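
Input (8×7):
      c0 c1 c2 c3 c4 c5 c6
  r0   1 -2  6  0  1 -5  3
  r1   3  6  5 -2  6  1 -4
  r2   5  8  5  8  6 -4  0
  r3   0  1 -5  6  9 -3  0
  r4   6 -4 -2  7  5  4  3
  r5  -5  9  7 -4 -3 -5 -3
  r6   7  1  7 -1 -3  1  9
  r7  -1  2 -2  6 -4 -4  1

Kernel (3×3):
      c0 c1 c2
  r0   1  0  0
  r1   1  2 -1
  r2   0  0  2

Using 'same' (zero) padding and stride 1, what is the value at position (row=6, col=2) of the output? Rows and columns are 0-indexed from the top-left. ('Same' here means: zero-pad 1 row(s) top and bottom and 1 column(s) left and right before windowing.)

The receptive field on the zero-padded input at this output position is [9 7 -4 / 1 7 -1 / 2 -2 6]. Elementwise product with the kernel and sum: 9·1 + 1·1 + 7·2 + -1·-1 + 6·2.

37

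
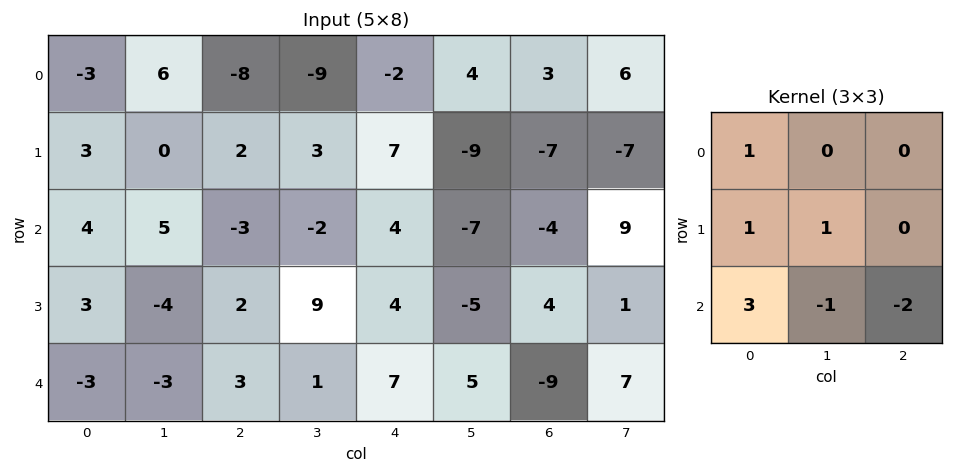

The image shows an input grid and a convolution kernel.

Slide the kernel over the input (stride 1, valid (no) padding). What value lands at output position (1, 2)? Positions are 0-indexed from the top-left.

-14

The receptive field on the input at this output position is [2 3 7 / -3 -2 4 / 2 9 4]. Elementwise product with the kernel and sum: 2·1 + -3·1 + -2·1 + 2·3 + 9·-1 + 4·-2.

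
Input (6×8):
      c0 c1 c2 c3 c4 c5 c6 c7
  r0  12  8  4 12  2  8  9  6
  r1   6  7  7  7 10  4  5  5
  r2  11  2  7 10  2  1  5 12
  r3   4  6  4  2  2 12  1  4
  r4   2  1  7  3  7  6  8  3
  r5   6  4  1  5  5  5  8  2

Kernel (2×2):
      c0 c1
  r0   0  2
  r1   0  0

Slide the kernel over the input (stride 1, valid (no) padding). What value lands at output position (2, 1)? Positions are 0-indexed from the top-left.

The receptive field on the input at this output position is [2 7 / 6 4]. Elementwise product with the kernel and sum: 7·2.

14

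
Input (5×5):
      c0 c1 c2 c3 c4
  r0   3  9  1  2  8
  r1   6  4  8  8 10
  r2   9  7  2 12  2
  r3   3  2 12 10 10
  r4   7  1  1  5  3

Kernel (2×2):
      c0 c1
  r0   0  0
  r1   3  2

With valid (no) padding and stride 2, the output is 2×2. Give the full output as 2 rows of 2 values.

26 40
13 56

Output[0,0]: The receptive field on the input at this output position is [3 9 / 6 4]. Elementwise product with the kernel and sum: 6·3 + 4·2.
Output[0,1]: The receptive field on the input at this output position is [1 2 / 8 8]. Elementwise product with the kernel and sum: 8·3 + 8·2.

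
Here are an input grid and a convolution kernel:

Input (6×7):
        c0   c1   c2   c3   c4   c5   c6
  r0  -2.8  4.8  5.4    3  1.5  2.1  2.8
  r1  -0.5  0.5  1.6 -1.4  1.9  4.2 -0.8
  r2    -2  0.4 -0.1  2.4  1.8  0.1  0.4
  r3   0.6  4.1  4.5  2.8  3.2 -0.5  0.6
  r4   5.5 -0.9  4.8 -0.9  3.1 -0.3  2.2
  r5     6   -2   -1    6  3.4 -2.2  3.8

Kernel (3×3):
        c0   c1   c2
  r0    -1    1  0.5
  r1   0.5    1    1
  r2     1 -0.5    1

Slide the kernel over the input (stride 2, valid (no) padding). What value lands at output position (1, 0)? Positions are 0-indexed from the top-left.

The receptive field on the input at this output position is [-2 0.4 -0.1 / 0.6 4.1 4.5 / 5.5 -0.9 4.8]. Elementwise product with the kernel and sum: -2·-1 + 0.4·1 + -0.1·0.5 + 0.6·0.5 + 4.1·1 + 4.5·1 + 5.5·1 + -0.9·-0.5 + 4.8·1.

22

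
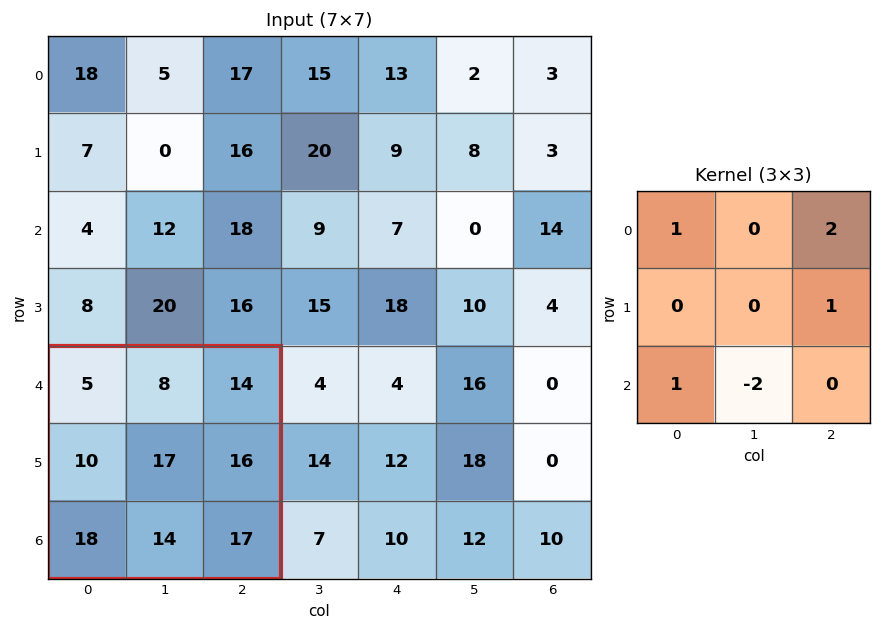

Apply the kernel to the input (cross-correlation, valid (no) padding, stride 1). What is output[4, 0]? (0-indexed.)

The receptive field on the input at this output position is [5 8 14 / 10 17 16 / 18 14 17]. Elementwise product with the kernel and sum: 5·1 + 14·2 + 16·1 + 18·1 + 14·-2.

39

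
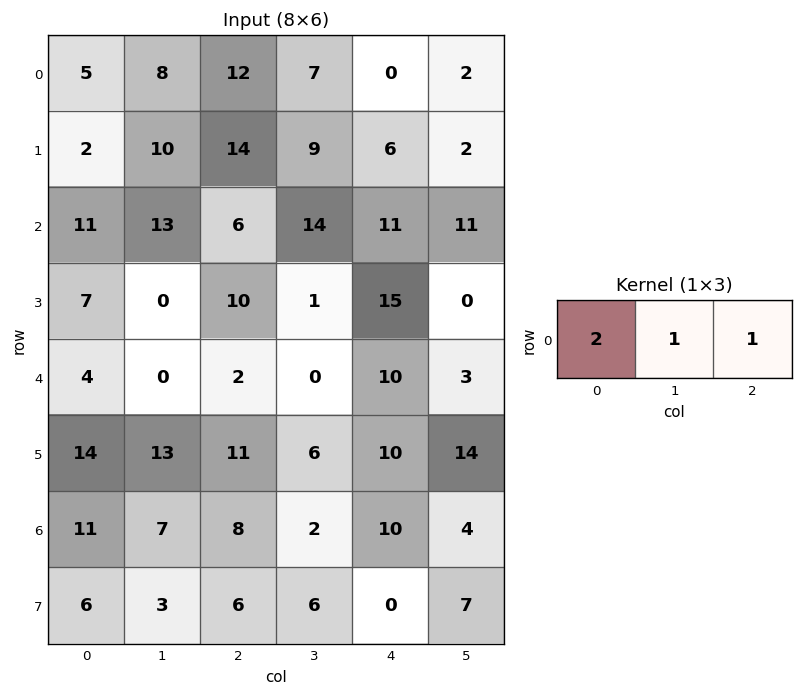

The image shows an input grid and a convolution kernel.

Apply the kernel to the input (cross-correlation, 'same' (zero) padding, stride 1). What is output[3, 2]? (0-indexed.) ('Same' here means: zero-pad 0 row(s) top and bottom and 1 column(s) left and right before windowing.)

11

The receptive field on the zero-padded input at this output position is [0 10 1]. Elementwise product with the kernel and sum: 0·2 + 10·1 + 1·1.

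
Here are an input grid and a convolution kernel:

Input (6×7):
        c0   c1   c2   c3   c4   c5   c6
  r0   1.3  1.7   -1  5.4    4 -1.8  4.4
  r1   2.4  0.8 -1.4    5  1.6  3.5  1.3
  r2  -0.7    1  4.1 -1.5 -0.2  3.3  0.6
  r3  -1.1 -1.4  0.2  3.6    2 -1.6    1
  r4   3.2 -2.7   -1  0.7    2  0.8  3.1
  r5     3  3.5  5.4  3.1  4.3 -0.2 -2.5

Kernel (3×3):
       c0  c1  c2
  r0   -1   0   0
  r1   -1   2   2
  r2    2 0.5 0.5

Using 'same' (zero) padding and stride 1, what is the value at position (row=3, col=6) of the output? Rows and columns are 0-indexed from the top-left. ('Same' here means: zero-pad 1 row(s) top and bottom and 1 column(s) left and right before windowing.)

The receptive field on the zero-padded input at this output position is [3.3 0.6 0 / -1.6 1 0 / 0.8 3.1 0]. Elementwise product with the kernel and sum: 3.3·-1 + -1.6·-1 + 1·2 + 0·2 + 0.8·2 + 3.1·0.5 + 0·0.5.

3.45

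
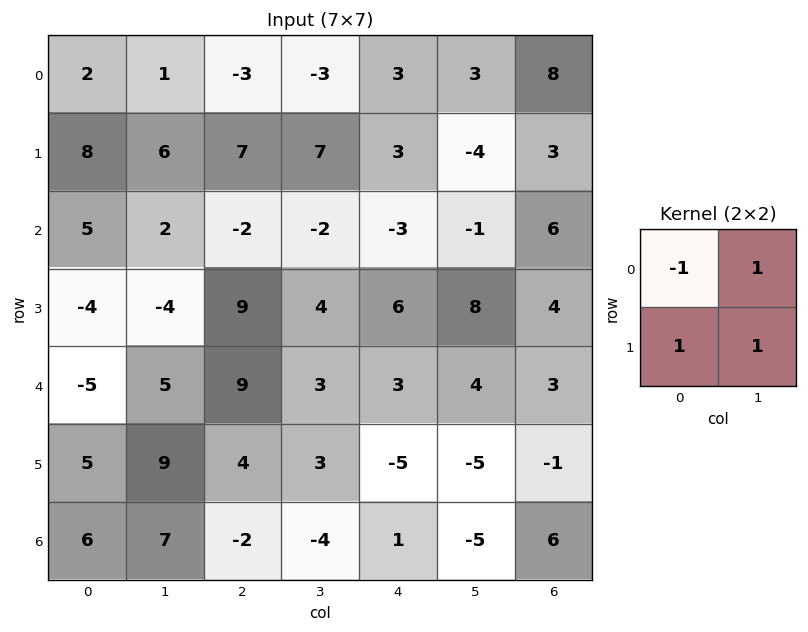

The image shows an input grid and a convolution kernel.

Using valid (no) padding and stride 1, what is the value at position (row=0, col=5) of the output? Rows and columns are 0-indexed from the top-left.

4

The receptive field on the input at this output position is [3 8 / -4 3]. Elementwise product with the kernel and sum: 3·-1 + 8·1 + -4·1 + 3·1.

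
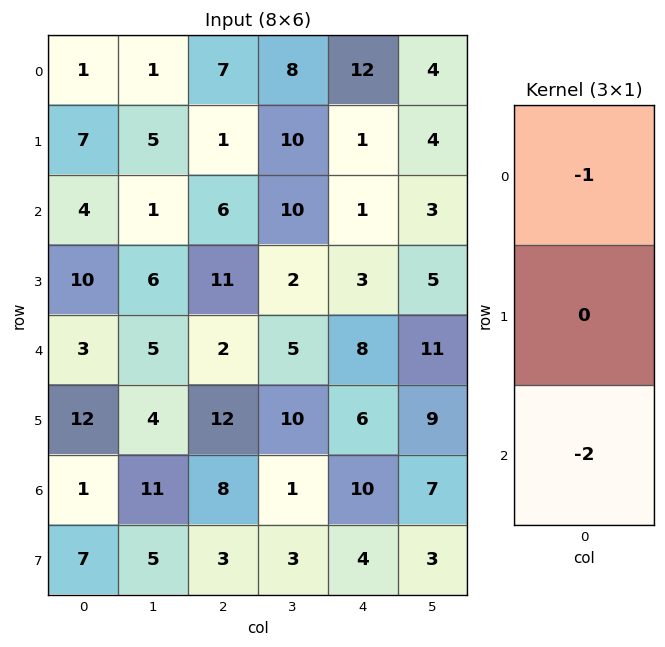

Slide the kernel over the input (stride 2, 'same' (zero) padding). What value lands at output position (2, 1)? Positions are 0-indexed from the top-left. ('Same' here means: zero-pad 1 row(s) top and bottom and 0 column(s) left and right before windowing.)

-35

The receptive field on the zero-padded input at this output position is [11 / 2 / 12]. Elementwise product with the kernel and sum: 11·-1 + 12·-2.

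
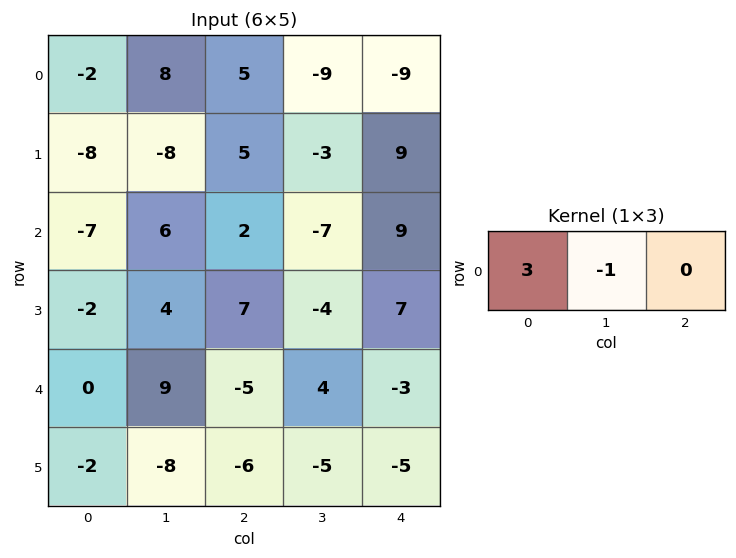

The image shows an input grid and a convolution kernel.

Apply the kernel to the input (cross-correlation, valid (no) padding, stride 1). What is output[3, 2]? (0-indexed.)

The receptive field on the input at this output position is [7 -4 7]. Elementwise product with the kernel and sum: 7·3 + -4·-1.

25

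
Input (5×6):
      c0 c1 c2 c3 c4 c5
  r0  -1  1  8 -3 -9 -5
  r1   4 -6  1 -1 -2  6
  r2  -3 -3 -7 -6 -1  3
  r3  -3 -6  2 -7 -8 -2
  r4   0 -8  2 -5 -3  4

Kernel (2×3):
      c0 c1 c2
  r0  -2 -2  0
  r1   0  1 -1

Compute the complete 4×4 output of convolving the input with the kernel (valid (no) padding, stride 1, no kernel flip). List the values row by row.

-7 -16 -9 16
8 9 -5 2
4 29 27 8
8 15 8 23

Output[0,0]: The receptive field on the input at this output position is [-1 1 8 / 4 -6 1]. Elementwise product with the kernel and sum: -1·-2 + 1·-2 + -6·1 + 1·-1.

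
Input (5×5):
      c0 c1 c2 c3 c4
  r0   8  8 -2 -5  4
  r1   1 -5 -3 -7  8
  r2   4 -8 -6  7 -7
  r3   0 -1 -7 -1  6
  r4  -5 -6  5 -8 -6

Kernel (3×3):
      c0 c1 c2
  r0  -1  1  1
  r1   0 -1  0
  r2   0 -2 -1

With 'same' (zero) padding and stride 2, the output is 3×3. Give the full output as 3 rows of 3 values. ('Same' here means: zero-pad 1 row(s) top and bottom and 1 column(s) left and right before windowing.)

-5 15 -20
-7 16 10
4 -12 13

Output[0,0]: The receptive field on the zero-padded input at this output position is [0 0 0 / 0 8 8 / 0 1 -5]. Elementwise product with the kernel and sum: 0·-1 + 0·1 + 0·1 + 8·-1 + 1·-2 + -5·-1.
Output[0,1]: The receptive field on the zero-padded input at this output position is [0 0 0 / 8 -2 -5 / -5 -3 -7]. Elementwise product with the kernel and sum: 0·-1 + 0·1 + 0·1 + -2·-1 + -3·-2 + -7·-1.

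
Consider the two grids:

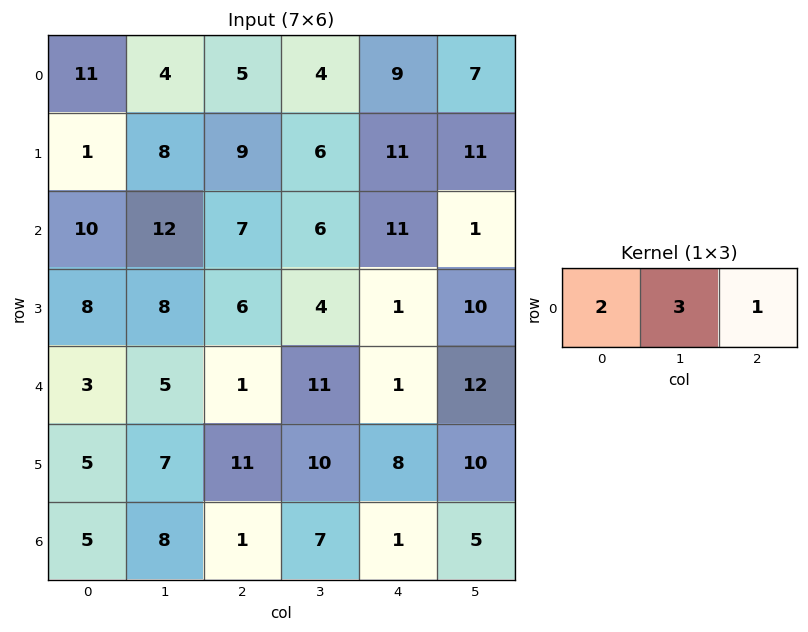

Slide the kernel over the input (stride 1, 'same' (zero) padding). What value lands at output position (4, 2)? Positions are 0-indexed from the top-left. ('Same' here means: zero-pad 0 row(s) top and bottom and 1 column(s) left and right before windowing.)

24

The receptive field on the zero-padded input at this output position is [5 1 11]. Elementwise product with the kernel and sum: 5·2 + 1·3 + 11·1.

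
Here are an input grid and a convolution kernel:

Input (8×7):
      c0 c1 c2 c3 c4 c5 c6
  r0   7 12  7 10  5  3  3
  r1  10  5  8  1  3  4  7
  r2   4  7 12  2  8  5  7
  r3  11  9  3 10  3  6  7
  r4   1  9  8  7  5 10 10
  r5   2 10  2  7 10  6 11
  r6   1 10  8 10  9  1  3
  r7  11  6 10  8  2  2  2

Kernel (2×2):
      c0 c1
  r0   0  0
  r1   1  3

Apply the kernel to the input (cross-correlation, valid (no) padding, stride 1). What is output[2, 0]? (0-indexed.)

38

The receptive field on the input at this output position is [4 7 / 11 9]. Elementwise product with the kernel and sum: 11·1 + 9·3.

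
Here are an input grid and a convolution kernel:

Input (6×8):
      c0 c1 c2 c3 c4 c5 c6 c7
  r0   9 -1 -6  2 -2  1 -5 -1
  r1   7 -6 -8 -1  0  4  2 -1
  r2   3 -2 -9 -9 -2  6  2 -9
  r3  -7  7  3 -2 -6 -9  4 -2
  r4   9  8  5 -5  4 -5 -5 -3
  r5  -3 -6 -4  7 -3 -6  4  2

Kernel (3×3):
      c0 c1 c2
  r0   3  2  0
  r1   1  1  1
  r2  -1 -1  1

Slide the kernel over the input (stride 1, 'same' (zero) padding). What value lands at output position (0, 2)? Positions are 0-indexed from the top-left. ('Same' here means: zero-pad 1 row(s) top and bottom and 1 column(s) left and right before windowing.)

The receptive field on the zero-padded input at this output position is [0 0 0 / -1 -6 2 / -6 -8 -1]. Elementwise product with the kernel and sum: 0·3 + 0·2 + -1·1 + -6·1 + 2·1 + -6·-1 + -8·-1 + -1·1.

8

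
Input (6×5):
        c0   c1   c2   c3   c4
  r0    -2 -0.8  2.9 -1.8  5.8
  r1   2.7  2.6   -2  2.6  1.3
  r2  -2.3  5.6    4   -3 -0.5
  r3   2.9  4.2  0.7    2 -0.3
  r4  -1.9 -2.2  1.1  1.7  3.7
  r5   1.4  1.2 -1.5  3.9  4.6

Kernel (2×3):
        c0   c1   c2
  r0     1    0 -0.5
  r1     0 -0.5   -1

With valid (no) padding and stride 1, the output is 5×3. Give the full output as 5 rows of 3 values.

-2.75 -1.5 -2.6
-3.1 2.3 -0.65
-7.1 4.75 3.55
2.55 0.95 -3.7
-1.55 -6.2 -7.3

Output[0,0]: The receptive field on the input at this output position is [-2 -0.8 2.9 / 2.7 2.6 -2]. Elementwise product with the kernel and sum: -2·1 + 2.9·-0.5 + 2.6·-0.5 + -2·-1.
Output[0,1]: The receptive field on the input at this output position is [-0.8 2.9 -1.8 / 2.6 -2 2.6]. Elementwise product with the kernel and sum: -0.8·1 + -1.8·-0.5 + -2·-0.5 + 2.6·-1.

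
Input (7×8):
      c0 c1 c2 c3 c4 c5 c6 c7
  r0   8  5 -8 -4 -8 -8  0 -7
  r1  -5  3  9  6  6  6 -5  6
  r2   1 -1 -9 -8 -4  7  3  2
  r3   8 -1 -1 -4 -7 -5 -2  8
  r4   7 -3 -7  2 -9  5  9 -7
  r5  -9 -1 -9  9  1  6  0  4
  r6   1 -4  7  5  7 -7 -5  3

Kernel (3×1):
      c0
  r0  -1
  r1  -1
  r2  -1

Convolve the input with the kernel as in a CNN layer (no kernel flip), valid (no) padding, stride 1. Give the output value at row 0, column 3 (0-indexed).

6

The receptive field on the input at this output position is [-4 / 6 / -8]. Elementwise product with the kernel and sum: -4·-1 + 6·-1 + -8·-1.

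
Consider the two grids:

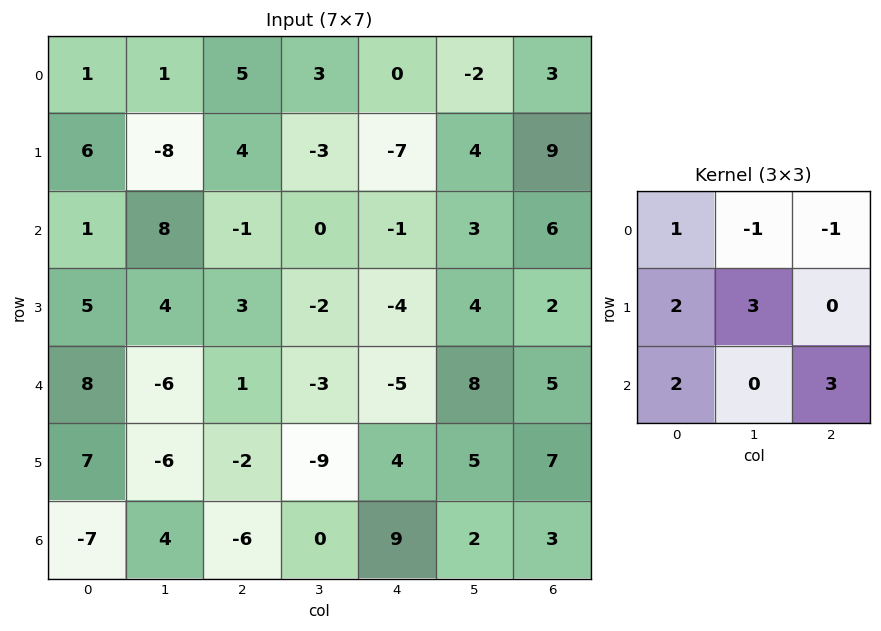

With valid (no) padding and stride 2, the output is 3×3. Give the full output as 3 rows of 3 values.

Output[0,0]: The receptive field on the input at this output position is [1 1 5 / 6 -8 4 / 1 8 -1]. Elementwise product with the kernel and sum: 1·1 + 1·-1 + 5·-1 + 6·2 + -8·3 + 1·2 + -1·3.
Output[0,1]: The receptive field on the input at this output position is [5 3 0 / 4 -3 -7 / -1 0 -1]. Elementwise product with the kernel and sum: 5·1 + 3·-1 + 0·-1 + 4·2 + -3·3 + -1·2 + -1·3.

-18 -4 13
35 -13 -1
-23 -7 32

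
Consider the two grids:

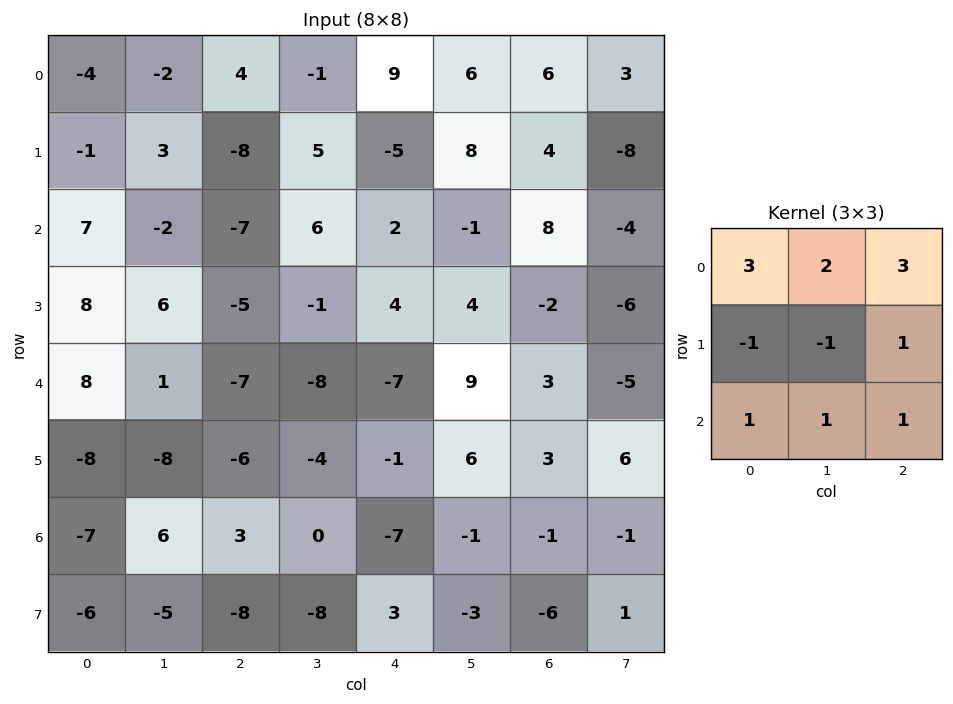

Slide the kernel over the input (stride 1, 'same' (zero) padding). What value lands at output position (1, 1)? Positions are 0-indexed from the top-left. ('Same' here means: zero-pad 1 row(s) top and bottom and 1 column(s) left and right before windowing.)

The receptive field on the zero-padded input at this output position is [-4 -2 4 / -1 3 -8 / 7 -2 -7]. Elementwise product with the kernel and sum: -4·3 + -2·2 + 4·3 + -1·-1 + 3·-1 + -8·1 + 7·1 + -2·1 + -7·1.

-16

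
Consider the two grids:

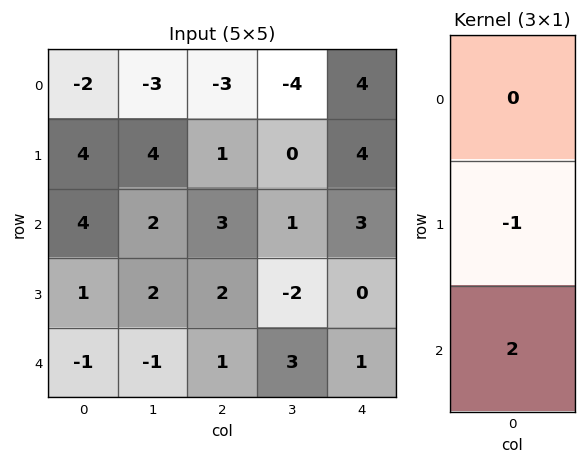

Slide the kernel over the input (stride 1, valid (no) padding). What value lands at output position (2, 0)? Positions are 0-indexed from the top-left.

The receptive field on the input at this output position is [4 / 1 / -1]. Elementwise product with the kernel and sum: 1·-1 + -1·2.

-3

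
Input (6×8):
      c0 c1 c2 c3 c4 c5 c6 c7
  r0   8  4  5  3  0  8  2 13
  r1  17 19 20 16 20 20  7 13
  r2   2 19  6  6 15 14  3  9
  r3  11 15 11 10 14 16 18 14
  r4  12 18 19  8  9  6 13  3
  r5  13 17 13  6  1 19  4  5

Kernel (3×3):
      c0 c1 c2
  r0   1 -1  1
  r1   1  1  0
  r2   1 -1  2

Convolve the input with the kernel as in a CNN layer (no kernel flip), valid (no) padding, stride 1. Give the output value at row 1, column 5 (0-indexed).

69

The receptive field on the input at this output position is [20 7 13 / 14 3 9 / 16 18 14]. Elementwise product with the kernel and sum: 20·1 + 7·-1 + 13·1 + 14·1 + 3·1 + 16·1 + 18·-1 + 14·2.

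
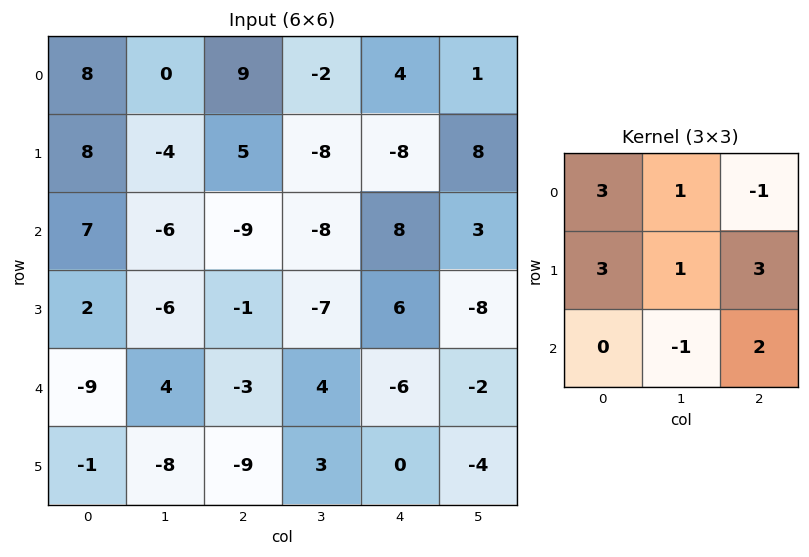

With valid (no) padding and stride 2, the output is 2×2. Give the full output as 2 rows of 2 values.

Output[0,0]: The receptive field on the input at this output position is [8 0 9 / 8 -4 5 / 7 -6 -9]. Elementwise product with the kernel and sum: 8·3 + 0·1 + 9·-1 + 8·3 + -4·1 + 5·3 + -6·-1 + -9·2.

38 28
11 -51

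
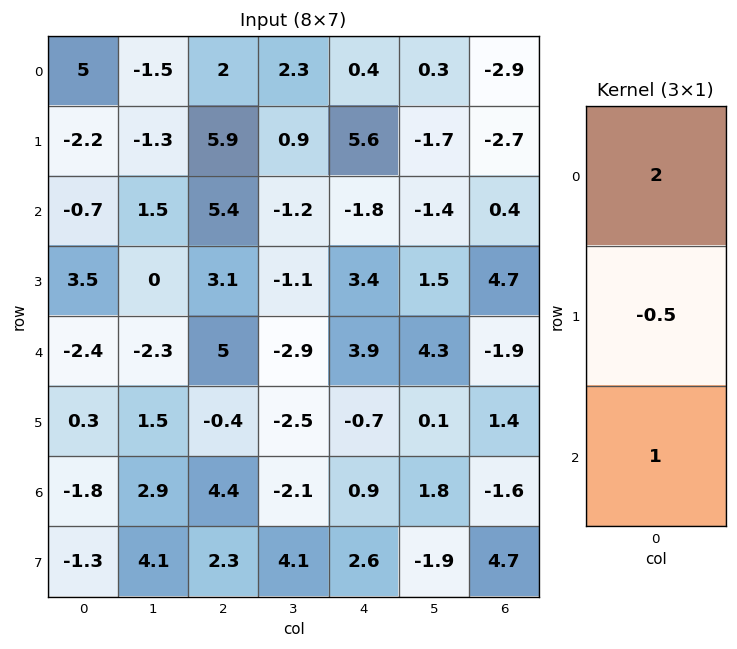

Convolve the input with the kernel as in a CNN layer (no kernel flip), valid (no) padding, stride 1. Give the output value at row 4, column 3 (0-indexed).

-6.65

The receptive field on the input at this output position is [-2.9 / -2.5 / -2.1]. Elementwise product with the kernel and sum: -2.9·2 + -2.5·-0.5 + -2.1·1.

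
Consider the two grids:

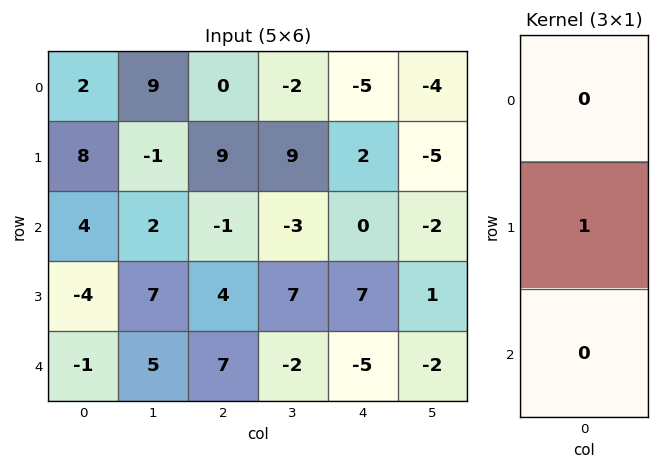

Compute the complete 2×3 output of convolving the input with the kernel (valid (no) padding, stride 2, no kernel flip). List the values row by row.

8 9 2
-4 4 7

Output[0,0]: The receptive field on the input at this output position is [2 / 8 / 4]. Elementwise product with the kernel and sum: 8·1.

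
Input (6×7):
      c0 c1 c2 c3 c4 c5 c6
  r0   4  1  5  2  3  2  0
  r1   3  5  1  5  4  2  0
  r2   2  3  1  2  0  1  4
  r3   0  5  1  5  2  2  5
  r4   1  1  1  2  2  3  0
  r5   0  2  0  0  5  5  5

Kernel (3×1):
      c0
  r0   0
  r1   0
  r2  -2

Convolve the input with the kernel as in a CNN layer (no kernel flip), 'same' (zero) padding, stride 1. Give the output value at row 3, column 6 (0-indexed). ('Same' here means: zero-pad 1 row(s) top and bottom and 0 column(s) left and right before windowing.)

0

The receptive field on the zero-padded input at this output position is [4 / 5 / 0]. Elementwise product with the kernel and sum: 0·-2.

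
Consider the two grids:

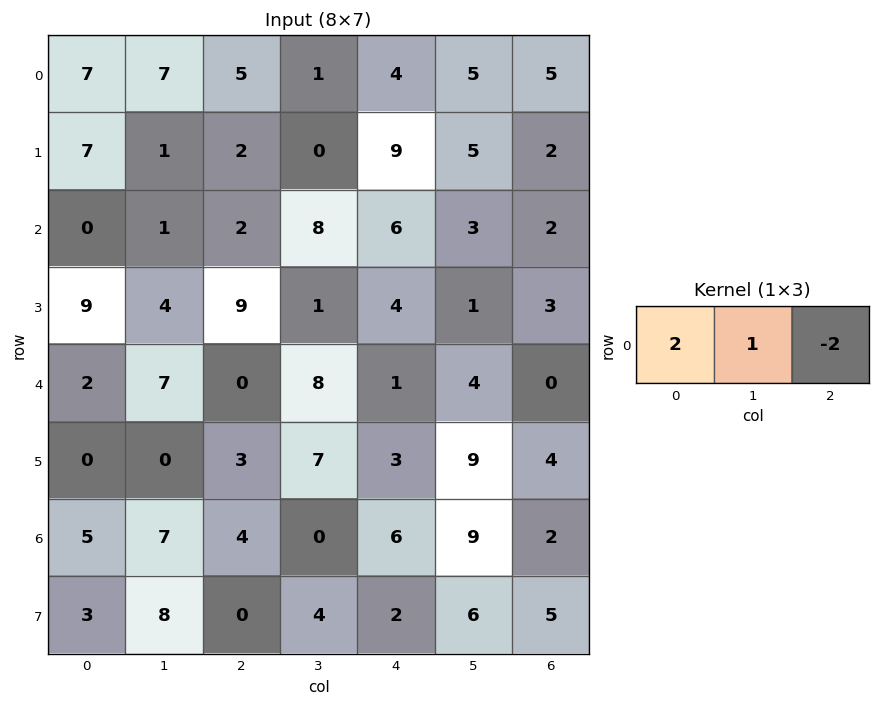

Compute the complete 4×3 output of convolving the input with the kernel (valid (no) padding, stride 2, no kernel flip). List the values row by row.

11 3 3
-3 0 11
11 6 6
9 -4 17

Output[0,0]: The receptive field on the input at this output position is [7 7 5]. Elementwise product with the kernel and sum: 7·2 + 7·1 + 5·-2.
Output[0,1]: The receptive field on the input at this output position is [5 1 4]. Elementwise product with the kernel and sum: 5·2 + 1·1 + 4·-2.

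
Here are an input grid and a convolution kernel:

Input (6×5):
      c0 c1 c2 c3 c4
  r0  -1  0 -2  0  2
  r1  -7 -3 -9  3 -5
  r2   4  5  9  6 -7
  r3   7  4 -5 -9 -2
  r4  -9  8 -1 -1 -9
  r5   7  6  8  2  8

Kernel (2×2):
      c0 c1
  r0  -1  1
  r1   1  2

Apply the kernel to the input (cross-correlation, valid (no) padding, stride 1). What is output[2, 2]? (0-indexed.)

-26

The receptive field on the input at this output position is [9 6 / -5 -9]. Elementwise product with the kernel and sum: 9·-1 + 6·1 + -5·1 + -9·2.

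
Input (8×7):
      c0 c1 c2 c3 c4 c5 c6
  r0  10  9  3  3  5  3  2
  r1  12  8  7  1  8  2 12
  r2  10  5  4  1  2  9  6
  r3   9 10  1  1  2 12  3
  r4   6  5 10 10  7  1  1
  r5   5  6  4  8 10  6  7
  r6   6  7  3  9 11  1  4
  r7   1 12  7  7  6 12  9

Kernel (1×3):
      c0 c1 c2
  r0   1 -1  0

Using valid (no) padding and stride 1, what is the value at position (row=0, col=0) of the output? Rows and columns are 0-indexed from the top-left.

The receptive field on the input at this output position is [10 9 3]. Elementwise product with the kernel and sum: 10·1 + 9·-1.

1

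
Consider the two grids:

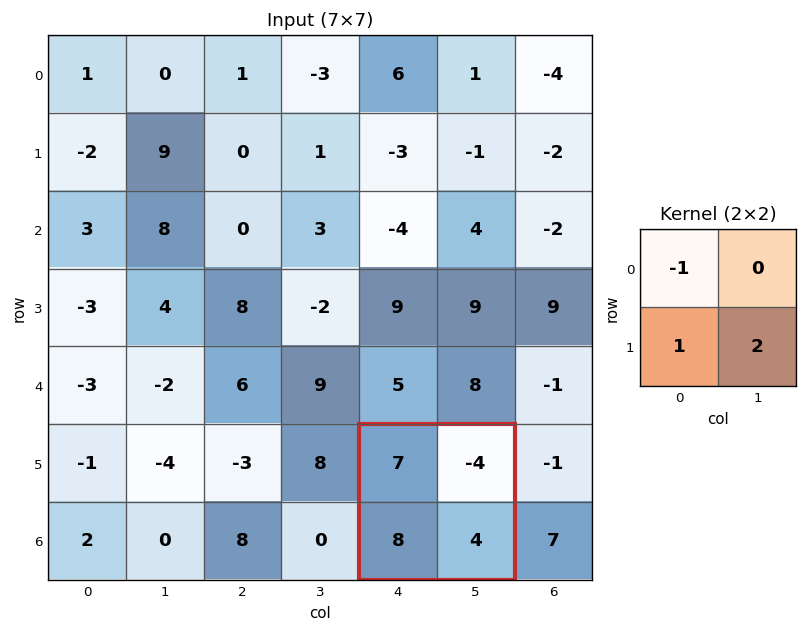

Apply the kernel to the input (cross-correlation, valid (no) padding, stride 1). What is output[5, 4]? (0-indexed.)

The receptive field on the input at this output position is [7 -4 / 8 4]. Elementwise product with the kernel and sum: 7·-1 + 8·1 + 4·2.

9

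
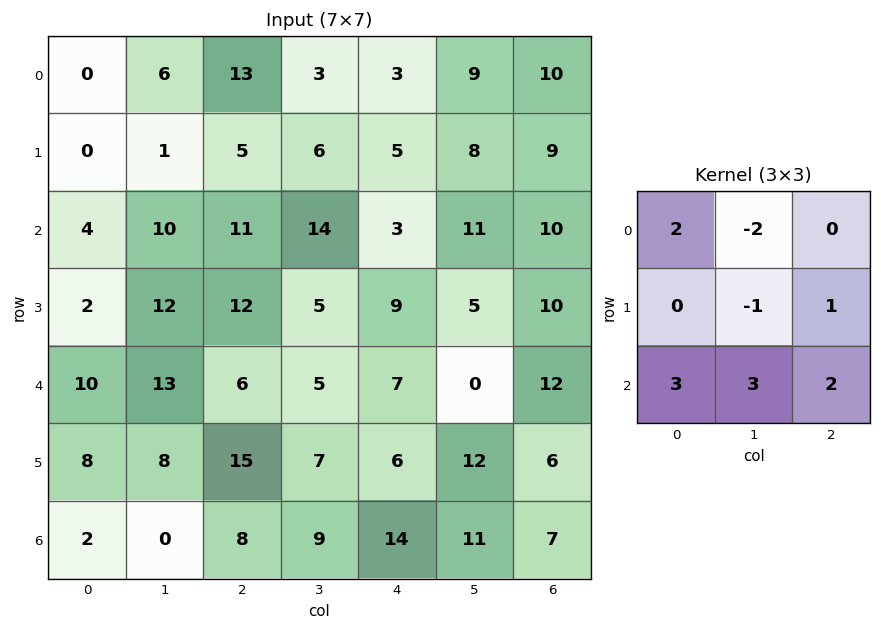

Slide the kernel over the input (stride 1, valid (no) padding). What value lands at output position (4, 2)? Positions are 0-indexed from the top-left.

The receptive field on the input at this output position is [6 5 7 / 15 7 6 / 8 9 14]. Elementwise product with the kernel and sum: 6·2 + 5·-2 + 7·-1 + 6·1 + 8·3 + 9·3 + 14·2.

80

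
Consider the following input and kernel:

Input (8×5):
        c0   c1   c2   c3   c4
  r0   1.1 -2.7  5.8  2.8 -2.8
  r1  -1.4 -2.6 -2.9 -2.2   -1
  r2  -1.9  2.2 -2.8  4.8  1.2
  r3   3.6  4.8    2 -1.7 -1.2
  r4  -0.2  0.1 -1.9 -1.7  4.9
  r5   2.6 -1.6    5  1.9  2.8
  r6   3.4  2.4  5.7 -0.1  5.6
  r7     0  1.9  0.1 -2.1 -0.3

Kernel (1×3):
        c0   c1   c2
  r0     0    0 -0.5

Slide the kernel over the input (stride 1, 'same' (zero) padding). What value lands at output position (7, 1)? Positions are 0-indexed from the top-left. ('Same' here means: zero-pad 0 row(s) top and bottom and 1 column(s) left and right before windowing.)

The receptive field on the zero-padded input at this output position is [0 1.9 0.1]. Elementwise product with the kernel and sum: 0.1·-0.5.

-0.05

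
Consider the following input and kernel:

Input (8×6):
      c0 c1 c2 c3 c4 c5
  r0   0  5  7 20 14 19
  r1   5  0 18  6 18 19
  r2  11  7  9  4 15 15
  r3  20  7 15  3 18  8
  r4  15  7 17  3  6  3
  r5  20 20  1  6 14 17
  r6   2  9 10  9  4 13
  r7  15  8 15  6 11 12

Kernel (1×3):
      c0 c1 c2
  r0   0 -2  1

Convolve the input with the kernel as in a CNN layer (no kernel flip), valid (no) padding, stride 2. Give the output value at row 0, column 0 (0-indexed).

The receptive field on the input at this output position is [0 5 7]. Elementwise product with the kernel and sum: 5·-2 + 7·1.

-3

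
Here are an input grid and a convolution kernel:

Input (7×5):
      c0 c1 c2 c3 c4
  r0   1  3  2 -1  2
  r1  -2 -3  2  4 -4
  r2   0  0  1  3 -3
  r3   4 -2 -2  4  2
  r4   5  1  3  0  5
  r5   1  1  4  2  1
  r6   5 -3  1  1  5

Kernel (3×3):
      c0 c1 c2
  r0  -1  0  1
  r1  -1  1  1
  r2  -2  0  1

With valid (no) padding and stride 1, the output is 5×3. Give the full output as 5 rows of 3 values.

Output[0,0]: The receptive field on the input at this output position is [1 3 2 / -2 -3 2 / 0 0 1]. Elementwise product with the kernel and sum: 1·-1 + 2·1 + -2·-1 + -3·1 + 2·1 + 0·-2 + 1·1.

3 8 -7
-5 19 -1
-14 5 3
-5 8 -1
-7 11 4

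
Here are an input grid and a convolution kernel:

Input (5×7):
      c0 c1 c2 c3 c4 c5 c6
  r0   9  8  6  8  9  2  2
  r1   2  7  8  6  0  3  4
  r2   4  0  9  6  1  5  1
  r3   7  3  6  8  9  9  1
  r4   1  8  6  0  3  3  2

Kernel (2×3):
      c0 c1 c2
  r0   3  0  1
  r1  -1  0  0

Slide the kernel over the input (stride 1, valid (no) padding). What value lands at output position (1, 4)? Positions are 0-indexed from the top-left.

The receptive field on the input at this output position is [0 3 4 / 1 5 1]. Elementwise product with the kernel and sum: 0·3 + 4·1 + 1·-1.

3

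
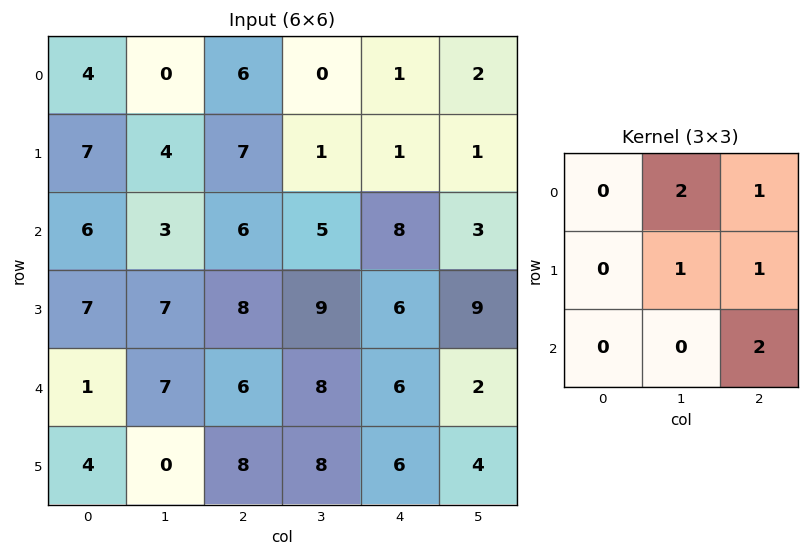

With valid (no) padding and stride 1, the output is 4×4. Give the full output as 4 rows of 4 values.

Output[0,0]: The receptive field on the input at this output position is [4 0 6 / 7 4 7 / 6 3 6]. Elementwise product with the kernel and sum: 0·2 + 6·1 + 4·1 + 7·1 + 6·2.

29 30 19 12
40 44 28 32
39 50 45 38
51 55 50 37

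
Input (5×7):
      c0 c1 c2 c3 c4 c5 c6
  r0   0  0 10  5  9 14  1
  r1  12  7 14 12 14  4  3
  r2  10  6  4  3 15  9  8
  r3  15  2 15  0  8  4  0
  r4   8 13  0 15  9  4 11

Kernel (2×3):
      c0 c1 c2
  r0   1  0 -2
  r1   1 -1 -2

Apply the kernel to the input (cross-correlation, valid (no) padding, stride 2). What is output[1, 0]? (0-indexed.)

The receptive field on the input at this output position is [10 6 4 / 15 2 15]. Elementwise product with the kernel and sum: 10·1 + 4·-2 + 15·1 + 2·-1 + 15·-2.

-15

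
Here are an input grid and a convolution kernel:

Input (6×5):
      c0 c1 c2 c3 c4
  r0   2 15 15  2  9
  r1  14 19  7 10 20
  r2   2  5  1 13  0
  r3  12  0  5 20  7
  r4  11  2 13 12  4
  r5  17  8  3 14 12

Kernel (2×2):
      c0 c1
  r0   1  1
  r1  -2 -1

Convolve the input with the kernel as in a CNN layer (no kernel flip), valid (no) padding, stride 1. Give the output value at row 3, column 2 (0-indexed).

-13

The receptive field on the input at this output position is [5 20 / 13 12]. Elementwise product with the kernel and sum: 5·1 + 20·1 + 13·-2 + 12·-1.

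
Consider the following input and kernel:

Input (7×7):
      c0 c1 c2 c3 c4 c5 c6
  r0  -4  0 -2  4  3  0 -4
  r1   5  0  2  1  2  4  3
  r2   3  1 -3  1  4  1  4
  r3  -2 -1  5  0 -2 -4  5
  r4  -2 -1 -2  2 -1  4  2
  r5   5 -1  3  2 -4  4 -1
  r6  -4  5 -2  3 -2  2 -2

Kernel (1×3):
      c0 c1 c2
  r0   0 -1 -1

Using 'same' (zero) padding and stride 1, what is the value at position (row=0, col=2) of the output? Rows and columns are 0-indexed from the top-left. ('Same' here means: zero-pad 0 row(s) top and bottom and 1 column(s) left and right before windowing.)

The receptive field on the zero-padded input at this output position is [0 -2 4]. Elementwise product with the kernel and sum: -2·-1 + 4·-1.

-2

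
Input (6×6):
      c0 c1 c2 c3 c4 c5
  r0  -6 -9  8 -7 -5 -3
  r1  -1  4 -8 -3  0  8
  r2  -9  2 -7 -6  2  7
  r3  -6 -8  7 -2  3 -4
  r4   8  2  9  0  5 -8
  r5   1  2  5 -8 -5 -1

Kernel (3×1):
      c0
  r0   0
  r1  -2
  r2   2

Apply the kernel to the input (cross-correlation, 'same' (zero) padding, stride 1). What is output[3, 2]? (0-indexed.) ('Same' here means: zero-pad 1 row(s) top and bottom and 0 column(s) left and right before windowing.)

4

The receptive field on the zero-padded input at this output position is [-7 / 7 / 9]. Elementwise product with the kernel and sum: 7·-2 + 9·2.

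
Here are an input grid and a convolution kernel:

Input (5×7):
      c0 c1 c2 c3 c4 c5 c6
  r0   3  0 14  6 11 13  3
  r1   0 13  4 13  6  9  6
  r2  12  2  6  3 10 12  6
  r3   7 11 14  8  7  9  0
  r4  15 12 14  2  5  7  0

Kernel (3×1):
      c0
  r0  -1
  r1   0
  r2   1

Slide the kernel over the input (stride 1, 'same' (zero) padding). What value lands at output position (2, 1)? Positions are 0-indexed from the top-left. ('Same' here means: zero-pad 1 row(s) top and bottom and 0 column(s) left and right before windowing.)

The receptive field on the zero-padded input at this output position is [13 / 2 / 11]. Elementwise product with the kernel and sum: 13·-1 + 11·1.

-2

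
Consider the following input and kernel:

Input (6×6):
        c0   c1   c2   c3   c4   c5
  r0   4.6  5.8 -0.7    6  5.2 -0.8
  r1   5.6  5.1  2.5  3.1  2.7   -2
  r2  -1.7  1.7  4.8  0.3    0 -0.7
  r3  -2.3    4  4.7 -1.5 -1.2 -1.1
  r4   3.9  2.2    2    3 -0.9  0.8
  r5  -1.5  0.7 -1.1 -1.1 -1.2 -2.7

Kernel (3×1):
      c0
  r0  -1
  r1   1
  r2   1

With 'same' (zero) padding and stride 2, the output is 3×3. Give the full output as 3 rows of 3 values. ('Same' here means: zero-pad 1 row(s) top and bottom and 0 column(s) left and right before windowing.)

Output[0,0]: The receptive field on the zero-padded input at this output position is [0 / 4.6 / 5.6]. Elementwise product with the kernel and sum: 0·-1 + 4.6·1 + 5.6·1.
Output[0,1]: The receptive field on the zero-padded input at this output position is [0 / -0.7 / 2.5]. Elementwise product with the kernel and sum: 0·-1 + -0.7·1 + 2.5·1.

10.2 1.8 7.9
-9.6 7 -3.9
4.7 -3.8 -0.9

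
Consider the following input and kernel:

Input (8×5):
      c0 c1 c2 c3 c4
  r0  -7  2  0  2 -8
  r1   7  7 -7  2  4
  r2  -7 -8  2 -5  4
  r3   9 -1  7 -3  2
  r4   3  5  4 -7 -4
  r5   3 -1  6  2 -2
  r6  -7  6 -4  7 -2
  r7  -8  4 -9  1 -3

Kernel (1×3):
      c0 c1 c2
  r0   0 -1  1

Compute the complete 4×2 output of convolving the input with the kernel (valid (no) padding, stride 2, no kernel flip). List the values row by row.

Output[0,0]: The receptive field on the input at this output position is [-7 2 0]. Elementwise product with the kernel and sum: 2·-1 + 0·1.
Output[0,1]: The receptive field on the input at this output position is [0 2 -8]. Elementwise product with the kernel and sum: 2·-1 + -8·1.

-2 -10
10 9
-1 3
-10 -9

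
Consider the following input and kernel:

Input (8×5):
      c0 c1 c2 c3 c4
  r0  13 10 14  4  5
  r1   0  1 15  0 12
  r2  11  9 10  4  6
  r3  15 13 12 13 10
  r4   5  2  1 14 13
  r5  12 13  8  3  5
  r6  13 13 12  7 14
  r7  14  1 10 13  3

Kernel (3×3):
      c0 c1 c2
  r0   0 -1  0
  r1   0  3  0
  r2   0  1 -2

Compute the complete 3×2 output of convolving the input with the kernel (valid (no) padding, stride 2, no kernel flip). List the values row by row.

-18 -12
30 23
26 -26

Output[0,0]: The receptive field on the input at this output position is [13 10 14 / 0 1 15 / 11 9 10]. Elementwise product with the kernel and sum: 10·-1 + 1·3 + 9·1 + 10·-2.
Output[0,1]: The receptive field on the input at this output position is [14 4 5 / 15 0 12 / 10 4 6]. Elementwise product with the kernel and sum: 4·-1 + 0·3 + 4·1 + 6·-2.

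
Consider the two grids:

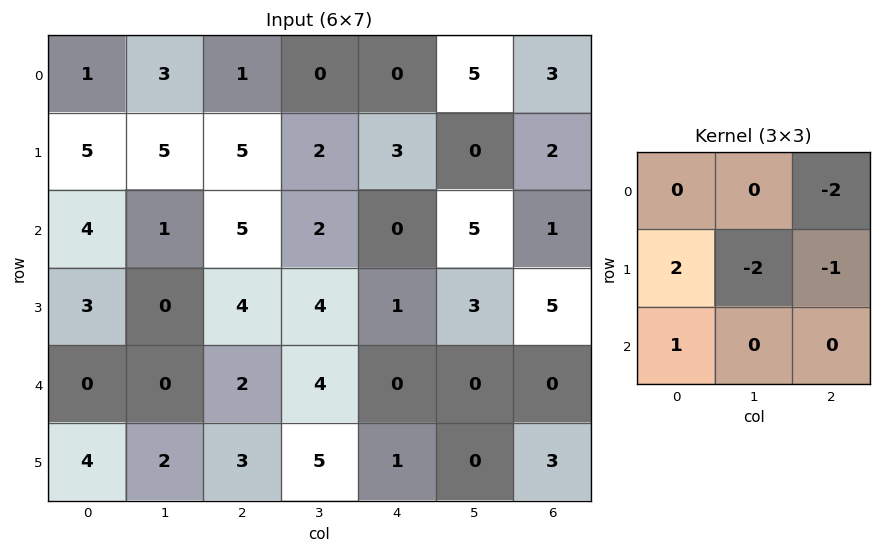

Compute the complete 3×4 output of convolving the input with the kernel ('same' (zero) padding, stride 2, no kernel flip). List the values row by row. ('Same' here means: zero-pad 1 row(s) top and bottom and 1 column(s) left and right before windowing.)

Output[0,0]: The receptive field on the zero-padded input at this output position is [0 0 0 / 0 1 3 / 0 5 5]. Elementwise product with the kernel and sum: 0·-2 + 0·2 + 1·-2 + 3·-1 + 0·1.
Output[0,1]: The receptive field on the zero-padded input at this output position is [0 0 0 / 3 1 0 / 5 5 2]. Elementwise product with the kernel and sum: 0·-2 + 3·2 + 1·-2 + 0·-1 + 5·1.

-5 9 -3 4
-19 -14 3 11
0 -14 7 0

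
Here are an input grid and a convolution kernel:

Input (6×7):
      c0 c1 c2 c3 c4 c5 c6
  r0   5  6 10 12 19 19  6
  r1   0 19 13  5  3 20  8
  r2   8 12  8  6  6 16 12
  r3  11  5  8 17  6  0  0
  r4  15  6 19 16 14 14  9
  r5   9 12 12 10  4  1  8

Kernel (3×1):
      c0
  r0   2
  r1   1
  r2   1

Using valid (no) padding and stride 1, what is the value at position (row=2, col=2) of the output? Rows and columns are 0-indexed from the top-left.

The receptive field on the input at this output position is [8 / 8 / 19]. Elementwise product with the kernel and sum: 8·2 + 8·1 + 19·1.

43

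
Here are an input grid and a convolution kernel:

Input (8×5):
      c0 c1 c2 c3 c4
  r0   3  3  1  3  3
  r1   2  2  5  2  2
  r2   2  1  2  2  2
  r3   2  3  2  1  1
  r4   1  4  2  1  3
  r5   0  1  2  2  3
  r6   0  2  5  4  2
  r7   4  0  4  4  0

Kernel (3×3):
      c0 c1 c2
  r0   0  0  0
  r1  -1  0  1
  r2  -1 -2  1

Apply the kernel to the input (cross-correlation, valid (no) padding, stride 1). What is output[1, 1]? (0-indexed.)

-5

The receptive field on the input at this output position is [2 5 2 / 1 2 2 / 3 2 1]. Elementwise product with the kernel and sum: 1·-1 + 2·1 + 3·-1 + 2·-2 + 1·1.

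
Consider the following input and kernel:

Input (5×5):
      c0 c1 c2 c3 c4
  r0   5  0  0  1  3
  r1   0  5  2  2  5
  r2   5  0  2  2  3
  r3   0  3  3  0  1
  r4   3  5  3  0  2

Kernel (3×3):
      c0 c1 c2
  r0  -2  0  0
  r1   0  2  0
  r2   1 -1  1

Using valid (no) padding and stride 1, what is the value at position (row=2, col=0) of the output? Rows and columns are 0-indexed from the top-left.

-3

The receptive field on the input at this output position is [5 0 2 / 0 3 3 / 3 5 3]. Elementwise product with the kernel and sum: 5·-2 + 3·2 + 3·1 + 5·-1 + 3·1.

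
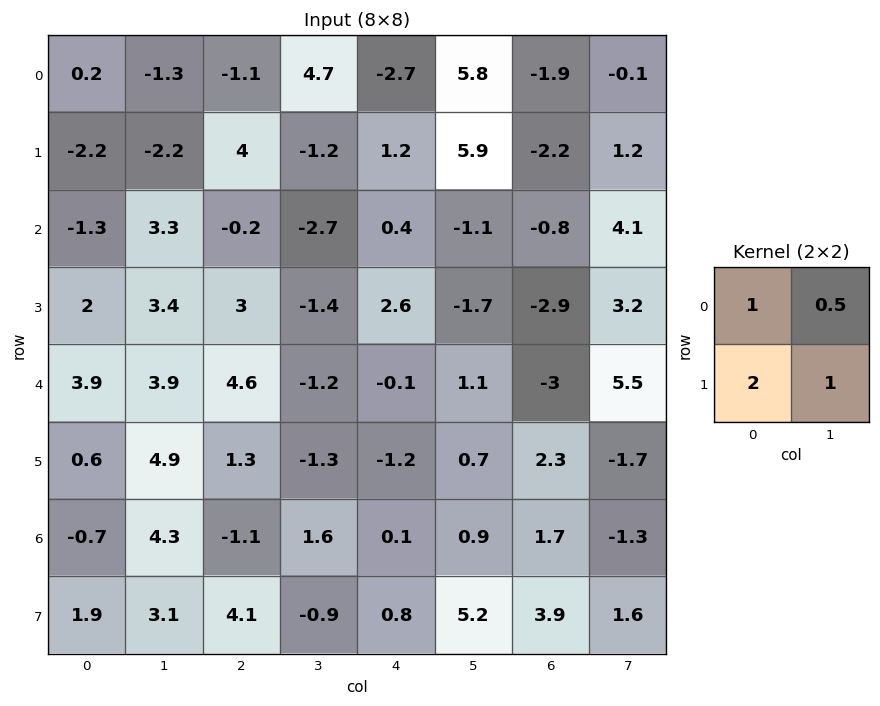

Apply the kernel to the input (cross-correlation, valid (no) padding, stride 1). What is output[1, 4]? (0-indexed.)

The receptive field on the input at this output position is [1.2 5.9 / 0.4 -1.1]. Elementwise product with the kernel and sum: 1.2·1 + 5.9·0.5 + 0.4·2 + -1.1·1.

3.85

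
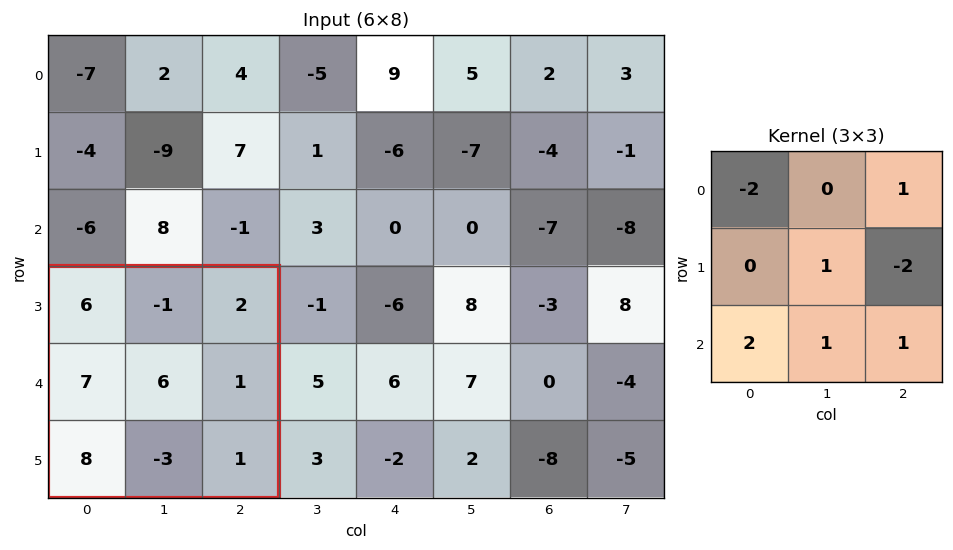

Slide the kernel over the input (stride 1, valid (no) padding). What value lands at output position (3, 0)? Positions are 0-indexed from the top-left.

8

The receptive field on the input at this output position is [6 -1 2 / 7 6 1 / 8 -3 1]. Elementwise product with the kernel and sum: 6·-2 + 2·1 + 6·1 + 1·-2 + 8·2 + -3·1 + 1·1.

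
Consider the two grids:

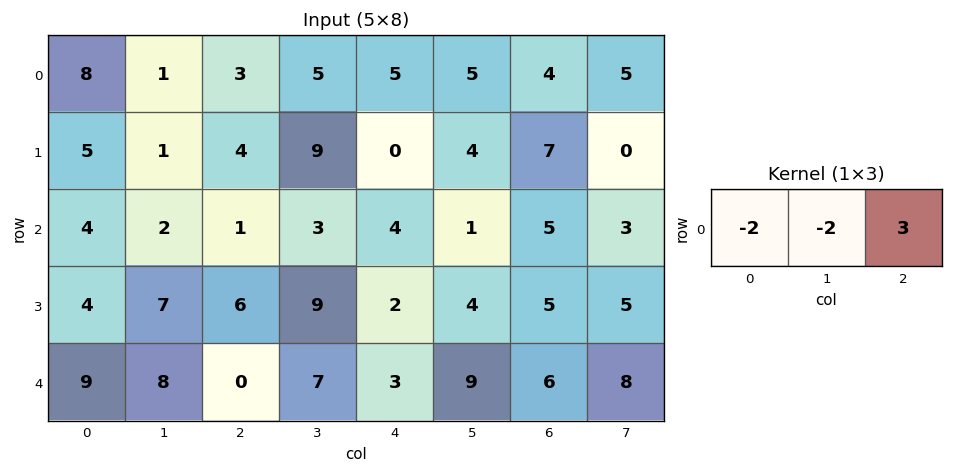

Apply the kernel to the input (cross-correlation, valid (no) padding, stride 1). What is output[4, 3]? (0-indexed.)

The receptive field on the input at this output position is [7 3 9]. Elementwise product with the kernel and sum: 7·-2 + 3·-2 + 9·3.

7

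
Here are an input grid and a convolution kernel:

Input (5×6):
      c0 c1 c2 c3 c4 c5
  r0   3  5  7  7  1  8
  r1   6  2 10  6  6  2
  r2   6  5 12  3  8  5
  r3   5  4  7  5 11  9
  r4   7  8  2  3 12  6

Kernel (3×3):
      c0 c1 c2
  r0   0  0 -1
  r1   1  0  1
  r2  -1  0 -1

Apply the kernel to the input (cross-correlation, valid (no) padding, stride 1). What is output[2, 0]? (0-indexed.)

-9

The receptive field on the input at this output position is [6 5 12 / 5 4 7 / 7 8 2]. Elementwise product with the kernel and sum: 12·-1 + 5·1 + 7·1 + 7·-1 + 2·-1.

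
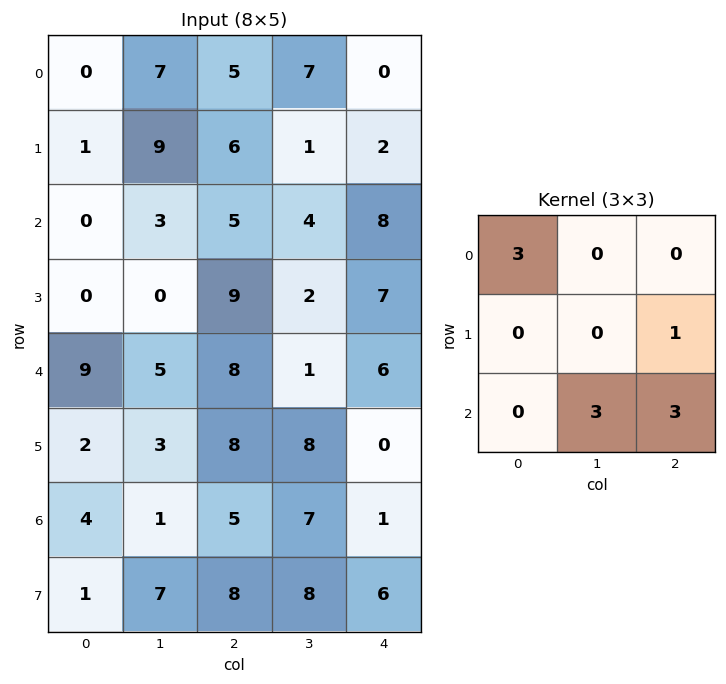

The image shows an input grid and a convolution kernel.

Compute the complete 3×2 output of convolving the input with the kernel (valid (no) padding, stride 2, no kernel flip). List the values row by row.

30 53
48 43
53 48

Output[0,0]: The receptive field on the input at this output position is [0 7 5 / 1 9 6 / 0 3 5]. Elementwise product with the kernel and sum: 0·3 + 6·1 + 3·3 + 5·3.
Output[0,1]: The receptive field on the input at this output position is [5 7 0 / 6 1 2 / 5 4 8]. Elementwise product with the kernel and sum: 5·3 + 2·1 + 4·3 + 8·3.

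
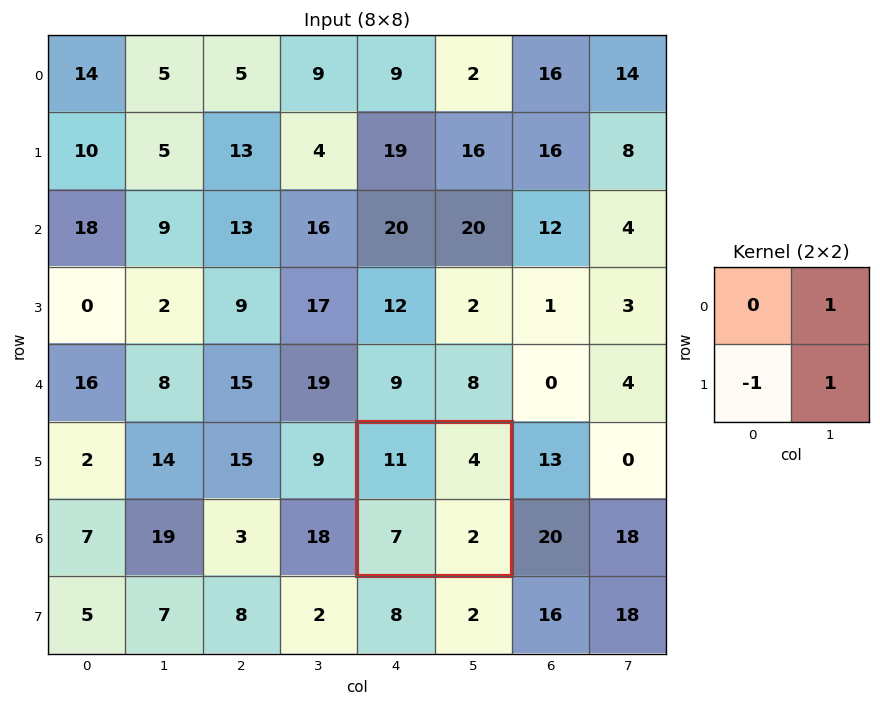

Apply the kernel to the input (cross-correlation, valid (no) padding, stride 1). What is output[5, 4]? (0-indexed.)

The receptive field on the input at this output position is [11 4 / 7 2]. Elementwise product with the kernel and sum: 4·1 + 7·-1 + 2·1.

-1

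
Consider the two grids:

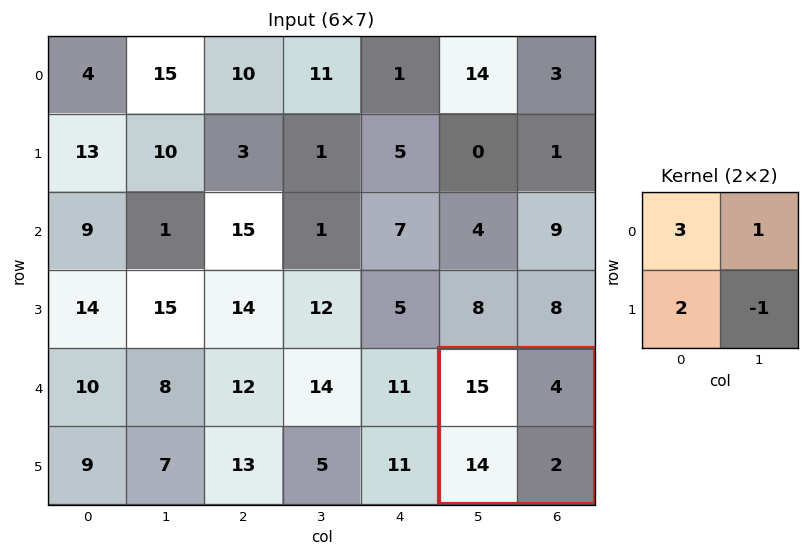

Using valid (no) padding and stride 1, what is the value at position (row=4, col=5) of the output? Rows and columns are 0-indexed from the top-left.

The receptive field on the input at this output position is [15 4 / 14 2]. Elementwise product with the kernel and sum: 15·3 + 4·1 + 14·2 + 2·-1.

75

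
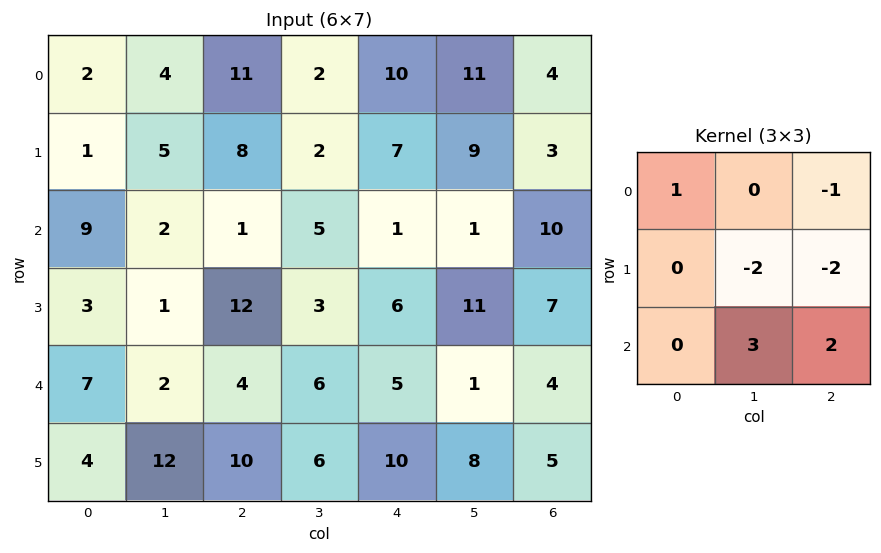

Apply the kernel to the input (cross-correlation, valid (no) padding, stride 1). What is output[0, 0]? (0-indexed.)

The receptive field on the input at this output position is [2 4 11 / 1 5 8 / 9 2 1]. Elementwise product with the kernel and sum: 2·1 + 11·-1 + 5·-2 + 8·-2 + 2·3 + 1·2.

-27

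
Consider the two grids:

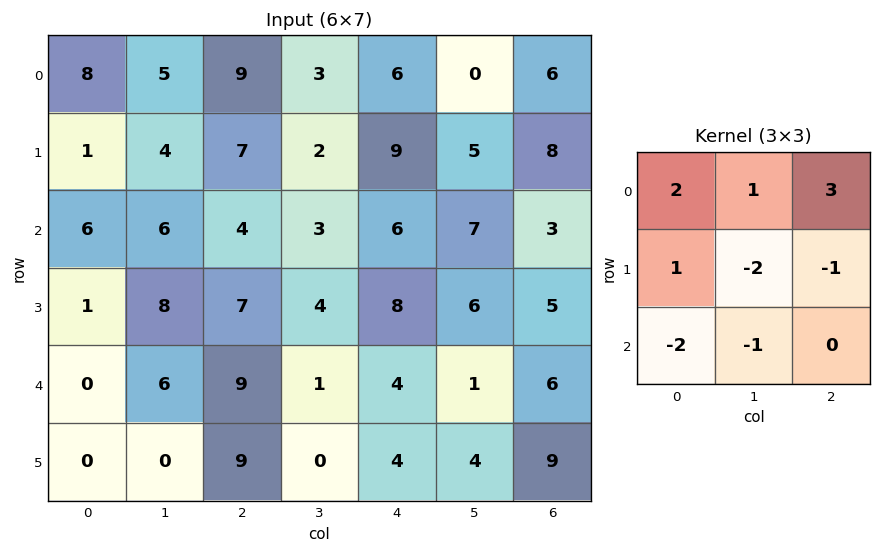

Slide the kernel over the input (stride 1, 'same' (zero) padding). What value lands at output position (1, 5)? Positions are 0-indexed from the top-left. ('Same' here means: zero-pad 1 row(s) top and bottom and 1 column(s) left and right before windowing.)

The receptive field on the zero-padded input at this output position is [6 0 6 / 9 5 8 / 6 7 3]. Elementwise product with the kernel and sum: 6·2 + 0·1 + 6·3 + 9·1 + 5·-2 + 8·-1 + 6·-2 + 7·-1.

2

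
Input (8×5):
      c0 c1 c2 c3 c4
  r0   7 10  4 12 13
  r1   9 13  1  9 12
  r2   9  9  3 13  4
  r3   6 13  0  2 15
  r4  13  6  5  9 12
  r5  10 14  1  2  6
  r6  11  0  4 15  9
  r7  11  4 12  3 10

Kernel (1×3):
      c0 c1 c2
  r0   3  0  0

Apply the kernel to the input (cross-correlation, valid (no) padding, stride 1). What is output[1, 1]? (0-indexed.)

39

The receptive field on the input at this output position is [13 1 9]. Elementwise product with the kernel and sum: 13·3.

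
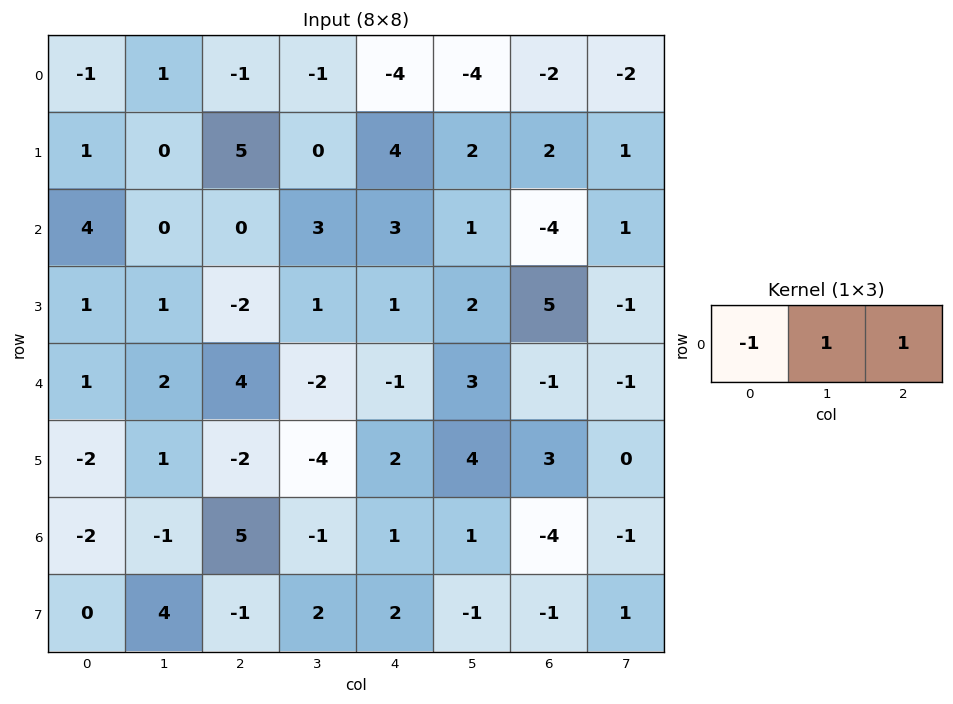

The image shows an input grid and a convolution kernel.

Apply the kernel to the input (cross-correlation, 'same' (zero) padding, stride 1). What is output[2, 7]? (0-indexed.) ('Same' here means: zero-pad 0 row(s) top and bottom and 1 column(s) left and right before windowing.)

5

The receptive field on the zero-padded input at this output position is [-4 1 0]. Elementwise product with the kernel and sum: -4·-1 + 1·1 + 0·1.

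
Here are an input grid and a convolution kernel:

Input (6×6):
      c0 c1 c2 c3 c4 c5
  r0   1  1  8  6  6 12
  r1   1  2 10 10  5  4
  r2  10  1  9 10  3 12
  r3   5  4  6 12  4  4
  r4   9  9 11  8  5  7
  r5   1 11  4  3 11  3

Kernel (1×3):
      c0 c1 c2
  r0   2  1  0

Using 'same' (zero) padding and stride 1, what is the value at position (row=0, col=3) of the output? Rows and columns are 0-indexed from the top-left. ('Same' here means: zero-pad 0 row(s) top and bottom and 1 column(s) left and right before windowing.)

22

The receptive field on the zero-padded input at this output position is [8 6 6]. Elementwise product with the kernel and sum: 8·2 + 6·1.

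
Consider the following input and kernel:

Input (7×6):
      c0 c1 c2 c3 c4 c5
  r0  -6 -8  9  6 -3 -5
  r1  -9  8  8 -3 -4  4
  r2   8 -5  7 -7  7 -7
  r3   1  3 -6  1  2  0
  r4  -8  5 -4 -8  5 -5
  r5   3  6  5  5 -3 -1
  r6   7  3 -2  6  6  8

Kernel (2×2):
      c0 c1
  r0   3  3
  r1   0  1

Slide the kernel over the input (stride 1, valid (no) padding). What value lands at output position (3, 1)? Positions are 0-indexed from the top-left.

The receptive field on the input at this output position is [3 -6 / 5 -4]. Elementwise product with the kernel and sum: 3·3 + -6·3 + -4·1.

-13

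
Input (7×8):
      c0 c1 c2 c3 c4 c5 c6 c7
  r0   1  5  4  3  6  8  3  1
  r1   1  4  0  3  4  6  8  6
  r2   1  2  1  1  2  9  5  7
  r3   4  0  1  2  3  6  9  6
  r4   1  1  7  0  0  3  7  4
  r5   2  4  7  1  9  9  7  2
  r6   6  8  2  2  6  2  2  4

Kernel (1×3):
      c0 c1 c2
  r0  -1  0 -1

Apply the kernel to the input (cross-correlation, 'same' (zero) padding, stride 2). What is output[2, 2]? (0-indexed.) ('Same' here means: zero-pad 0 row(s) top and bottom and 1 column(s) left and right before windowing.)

The receptive field on the zero-padded input at this output position is [0 0 3]. Elementwise product with the kernel and sum: 0·-1 + 3·-1.

-3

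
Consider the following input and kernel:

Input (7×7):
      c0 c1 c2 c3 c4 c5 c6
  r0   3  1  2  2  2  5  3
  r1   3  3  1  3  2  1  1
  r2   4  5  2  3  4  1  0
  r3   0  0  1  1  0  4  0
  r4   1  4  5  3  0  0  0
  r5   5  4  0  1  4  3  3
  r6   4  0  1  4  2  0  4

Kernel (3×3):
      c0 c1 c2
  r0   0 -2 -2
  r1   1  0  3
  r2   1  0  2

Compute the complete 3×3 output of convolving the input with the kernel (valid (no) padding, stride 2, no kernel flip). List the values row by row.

Output[0,0]: The receptive field on the input at this output position is [3 1 2 / 3 3 1 / 4 5 2]. Elementwise product with the kernel and sum: 1·-2 + 2·-2 + 3·1 + 1·3 + 4·1 + 2·2.

8 9 -7
0 -8 -2
-7 11 23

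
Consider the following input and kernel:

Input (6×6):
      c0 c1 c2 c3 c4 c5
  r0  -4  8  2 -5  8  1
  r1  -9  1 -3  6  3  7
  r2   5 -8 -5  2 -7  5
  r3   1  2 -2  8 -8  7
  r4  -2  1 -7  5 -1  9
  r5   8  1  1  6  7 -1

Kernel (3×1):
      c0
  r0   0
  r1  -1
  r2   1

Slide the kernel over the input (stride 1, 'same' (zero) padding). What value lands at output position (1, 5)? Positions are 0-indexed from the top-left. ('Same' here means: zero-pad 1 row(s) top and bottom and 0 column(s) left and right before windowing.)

The receptive field on the zero-padded input at this output position is [1 / 7 / 5]. Elementwise product with the kernel and sum: 7·-1 + 5·1.

-2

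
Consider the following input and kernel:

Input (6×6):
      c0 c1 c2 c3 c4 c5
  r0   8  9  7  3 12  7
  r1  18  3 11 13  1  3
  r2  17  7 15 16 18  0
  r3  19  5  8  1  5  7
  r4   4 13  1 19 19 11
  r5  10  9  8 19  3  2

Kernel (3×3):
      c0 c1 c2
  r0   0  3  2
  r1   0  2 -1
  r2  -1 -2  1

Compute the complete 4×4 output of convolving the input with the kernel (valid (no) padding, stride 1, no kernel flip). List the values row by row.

20 15 29 -3
9 53 50 41
24 96 61 11
36 3 -11 33

Output[0,0]: The receptive field on the input at this output position is [8 9 7 / 18 3 11 / 17 7 15]. Elementwise product with the kernel and sum: 9·3 + 7·2 + 3·2 + 11·-1 + 17·-1 + 7·-2 + 15·1.
Output[0,1]: The receptive field on the input at this output position is [9 7 3 / 3 11 13 / 7 15 16]. Elementwise product with the kernel and sum: 7·3 + 3·2 + 11·2 + 13·-1 + 7·-1 + 15·-2 + 16·1.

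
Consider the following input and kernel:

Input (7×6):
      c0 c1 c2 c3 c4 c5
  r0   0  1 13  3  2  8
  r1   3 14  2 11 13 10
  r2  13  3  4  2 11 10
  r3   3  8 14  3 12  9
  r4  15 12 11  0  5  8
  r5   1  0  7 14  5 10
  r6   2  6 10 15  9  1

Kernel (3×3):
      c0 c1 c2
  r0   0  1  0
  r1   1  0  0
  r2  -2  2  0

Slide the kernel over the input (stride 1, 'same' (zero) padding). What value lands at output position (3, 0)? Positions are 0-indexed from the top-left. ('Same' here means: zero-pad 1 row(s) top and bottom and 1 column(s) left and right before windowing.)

43

The receptive field on the zero-padded input at this output position is [0 13 3 / 0 3 8 / 0 15 12]. Elementwise product with the kernel and sum: 13·1 + 0·1 + 0·-2 + 15·2.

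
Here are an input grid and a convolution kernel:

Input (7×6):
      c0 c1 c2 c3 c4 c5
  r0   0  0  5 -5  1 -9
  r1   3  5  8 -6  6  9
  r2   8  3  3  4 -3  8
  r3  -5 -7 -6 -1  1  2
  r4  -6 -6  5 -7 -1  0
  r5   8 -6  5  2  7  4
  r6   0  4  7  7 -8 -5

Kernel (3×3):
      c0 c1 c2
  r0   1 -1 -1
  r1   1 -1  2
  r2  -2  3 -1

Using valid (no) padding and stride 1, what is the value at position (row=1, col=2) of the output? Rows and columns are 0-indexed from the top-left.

9

The receptive field on the input at this output position is [8 -6 6 / 3 4 -3 / -6 -1 1]. Elementwise product with the kernel and sum: 8·1 + -6·-1 + 6·-1 + 3·1 + 4·-1 + -3·2 + -6·-2 + -1·3 + 1·-1.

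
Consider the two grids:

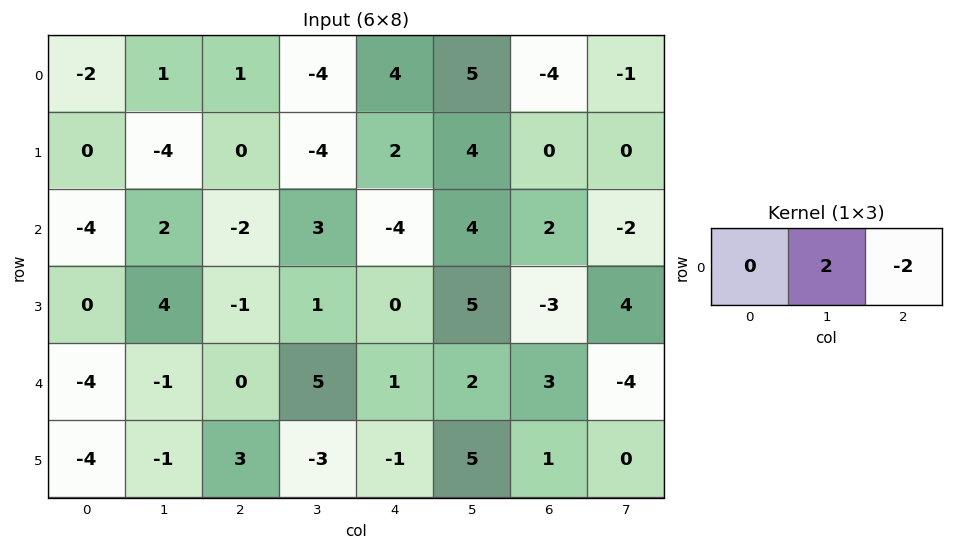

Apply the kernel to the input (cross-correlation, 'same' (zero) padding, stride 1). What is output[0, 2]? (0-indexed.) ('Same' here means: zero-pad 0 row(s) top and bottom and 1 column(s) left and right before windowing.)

10

The receptive field on the zero-padded input at this output position is [1 1 -4]. Elementwise product with the kernel and sum: 1·2 + -4·-2.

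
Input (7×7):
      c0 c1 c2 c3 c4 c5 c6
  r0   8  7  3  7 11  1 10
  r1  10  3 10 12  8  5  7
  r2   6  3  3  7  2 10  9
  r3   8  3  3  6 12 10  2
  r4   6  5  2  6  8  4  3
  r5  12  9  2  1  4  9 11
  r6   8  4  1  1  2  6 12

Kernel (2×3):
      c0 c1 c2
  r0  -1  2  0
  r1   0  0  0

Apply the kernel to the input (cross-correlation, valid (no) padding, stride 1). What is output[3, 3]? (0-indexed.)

18

The receptive field on the input at this output position is [6 12 10 / 6 8 4]. Elementwise product with the kernel and sum: 6·-1 + 12·2.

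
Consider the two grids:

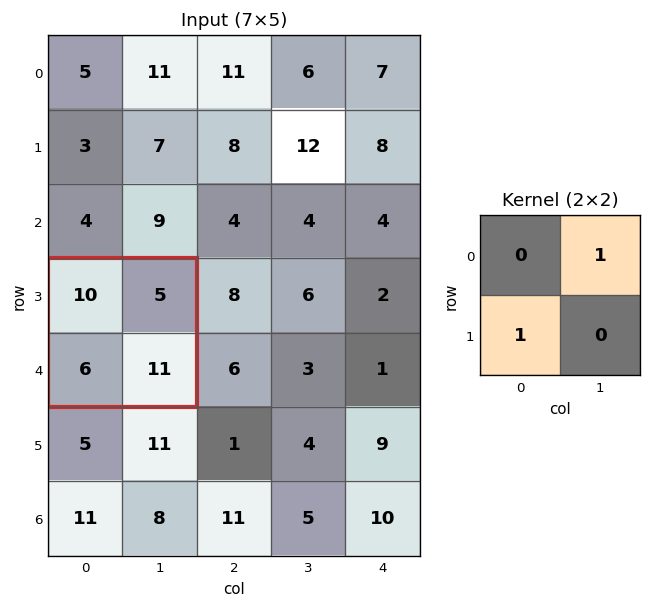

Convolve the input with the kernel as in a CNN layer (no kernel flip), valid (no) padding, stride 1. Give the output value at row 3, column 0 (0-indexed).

The receptive field on the input at this output position is [10 5 / 6 11]. Elementwise product with the kernel and sum: 5·1 + 6·1.

11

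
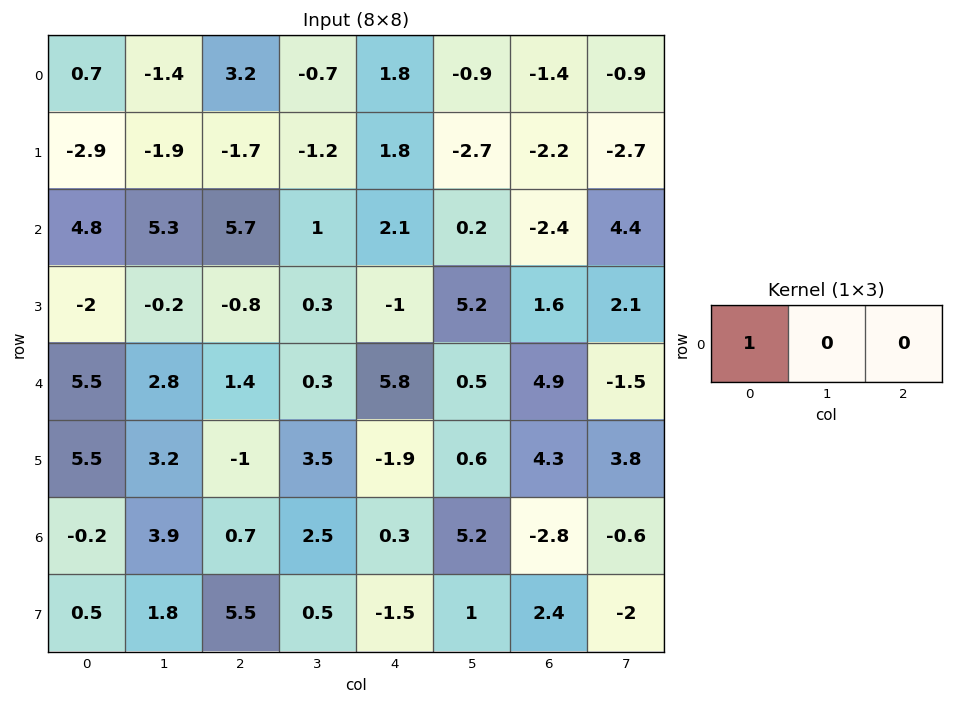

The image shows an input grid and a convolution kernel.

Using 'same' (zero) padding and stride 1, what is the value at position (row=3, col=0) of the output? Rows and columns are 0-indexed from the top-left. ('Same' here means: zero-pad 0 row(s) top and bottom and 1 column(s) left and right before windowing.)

0

The receptive field on the zero-padded input at this output position is [0 -2 -0.2]. Elementwise product with the kernel and sum: 0·1.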